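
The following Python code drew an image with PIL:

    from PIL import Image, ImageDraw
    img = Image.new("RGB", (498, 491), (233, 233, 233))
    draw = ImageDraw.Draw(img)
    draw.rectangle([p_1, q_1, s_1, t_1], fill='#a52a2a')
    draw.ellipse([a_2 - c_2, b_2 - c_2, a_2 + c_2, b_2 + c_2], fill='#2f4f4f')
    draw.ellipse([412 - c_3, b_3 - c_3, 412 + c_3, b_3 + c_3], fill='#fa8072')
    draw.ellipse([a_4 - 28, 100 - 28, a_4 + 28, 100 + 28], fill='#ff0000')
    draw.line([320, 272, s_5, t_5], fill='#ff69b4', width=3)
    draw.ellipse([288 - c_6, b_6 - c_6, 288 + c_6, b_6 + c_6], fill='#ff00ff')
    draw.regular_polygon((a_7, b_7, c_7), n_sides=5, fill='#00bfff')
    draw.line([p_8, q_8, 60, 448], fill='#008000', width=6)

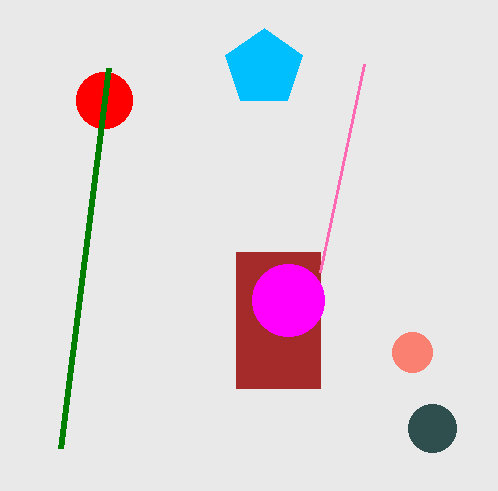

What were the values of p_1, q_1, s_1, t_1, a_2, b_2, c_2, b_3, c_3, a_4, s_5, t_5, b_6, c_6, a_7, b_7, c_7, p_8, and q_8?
p_1 = 236; q_1 = 252; s_1 = 320; t_1 = 388; a_2 = 432; b_2 = 428; c_2 = 24; b_3 = 352; c_3 = 20; a_4 = 104; s_5 = 364; t_5 = 64; b_6 = 300; c_6 = 36; a_7 = 264; b_7 = 68; c_7 = 40; p_8 = 108; q_8 = 68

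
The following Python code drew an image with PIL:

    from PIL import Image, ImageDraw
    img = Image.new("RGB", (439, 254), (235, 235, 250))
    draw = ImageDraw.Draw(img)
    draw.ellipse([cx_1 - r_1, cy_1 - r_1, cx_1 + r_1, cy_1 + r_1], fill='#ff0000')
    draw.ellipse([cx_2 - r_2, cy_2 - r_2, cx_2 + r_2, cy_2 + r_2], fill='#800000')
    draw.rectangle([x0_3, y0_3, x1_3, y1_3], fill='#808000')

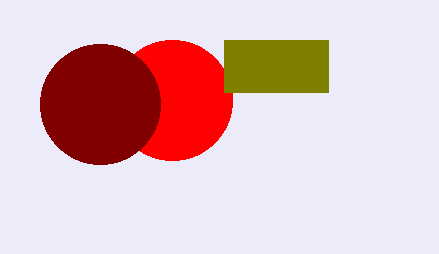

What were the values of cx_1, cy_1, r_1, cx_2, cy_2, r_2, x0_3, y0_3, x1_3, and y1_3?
cx_1 = 172
cy_1 = 100
r_1 = 60
cx_2 = 100
cy_2 = 104
r_2 = 60
x0_3 = 224
y0_3 = 40
x1_3 = 328
y1_3 = 92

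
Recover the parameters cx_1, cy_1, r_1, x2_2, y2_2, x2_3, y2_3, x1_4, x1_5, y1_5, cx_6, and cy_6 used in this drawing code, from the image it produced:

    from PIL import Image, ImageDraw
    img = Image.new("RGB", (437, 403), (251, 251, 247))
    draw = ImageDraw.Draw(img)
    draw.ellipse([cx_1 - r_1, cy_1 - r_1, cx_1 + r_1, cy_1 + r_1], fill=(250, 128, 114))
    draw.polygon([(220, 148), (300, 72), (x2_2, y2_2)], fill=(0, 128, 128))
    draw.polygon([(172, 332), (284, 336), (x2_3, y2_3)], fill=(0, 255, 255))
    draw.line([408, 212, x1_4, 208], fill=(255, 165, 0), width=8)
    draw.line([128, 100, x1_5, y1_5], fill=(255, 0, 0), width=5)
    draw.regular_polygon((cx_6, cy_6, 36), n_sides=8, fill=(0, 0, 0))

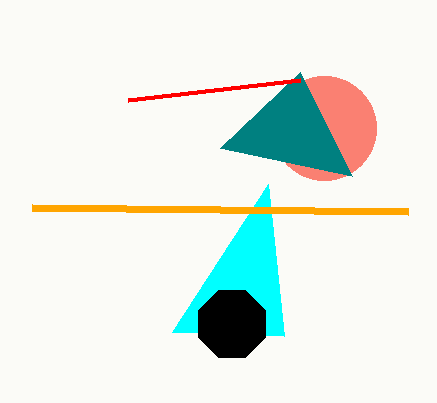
cx_1 = 324, cy_1 = 128, r_1 = 52, x2_2 = 352, y2_2 = 176, x2_3 = 268, y2_3 = 184, x1_4 = 32, x1_5 = 300, y1_5 = 80, cx_6 = 232, cy_6 = 324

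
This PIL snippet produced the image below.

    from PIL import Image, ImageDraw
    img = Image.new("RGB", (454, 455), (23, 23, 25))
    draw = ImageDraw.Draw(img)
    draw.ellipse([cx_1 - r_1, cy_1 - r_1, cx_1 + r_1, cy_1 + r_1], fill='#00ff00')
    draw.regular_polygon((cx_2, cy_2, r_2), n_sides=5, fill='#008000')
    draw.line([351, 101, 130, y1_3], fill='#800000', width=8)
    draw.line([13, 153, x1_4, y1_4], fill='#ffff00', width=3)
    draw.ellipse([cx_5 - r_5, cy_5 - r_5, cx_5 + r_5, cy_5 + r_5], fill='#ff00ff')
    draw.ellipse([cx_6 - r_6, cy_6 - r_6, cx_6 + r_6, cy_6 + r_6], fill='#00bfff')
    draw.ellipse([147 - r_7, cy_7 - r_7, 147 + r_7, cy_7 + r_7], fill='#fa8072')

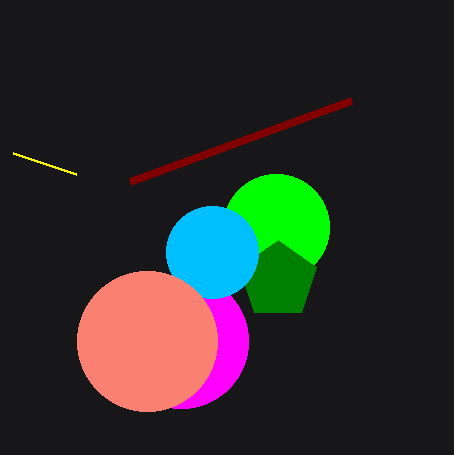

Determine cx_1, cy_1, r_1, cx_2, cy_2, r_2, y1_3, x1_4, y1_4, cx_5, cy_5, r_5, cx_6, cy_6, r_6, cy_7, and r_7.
cx_1 = 276, cy_1 = 227, r_1 = 53, cx_2 = 278, cy_2 = 280, r_2 = 40, y1_3 = 182, x1_4 = 76, y1_4 = 174, cx_5 = 181, cy_5 = 341, r_5 = 67, cx_6 = 212, cy_6 = 252, r_6 = 46, cy_7 = 341, r_7 = 70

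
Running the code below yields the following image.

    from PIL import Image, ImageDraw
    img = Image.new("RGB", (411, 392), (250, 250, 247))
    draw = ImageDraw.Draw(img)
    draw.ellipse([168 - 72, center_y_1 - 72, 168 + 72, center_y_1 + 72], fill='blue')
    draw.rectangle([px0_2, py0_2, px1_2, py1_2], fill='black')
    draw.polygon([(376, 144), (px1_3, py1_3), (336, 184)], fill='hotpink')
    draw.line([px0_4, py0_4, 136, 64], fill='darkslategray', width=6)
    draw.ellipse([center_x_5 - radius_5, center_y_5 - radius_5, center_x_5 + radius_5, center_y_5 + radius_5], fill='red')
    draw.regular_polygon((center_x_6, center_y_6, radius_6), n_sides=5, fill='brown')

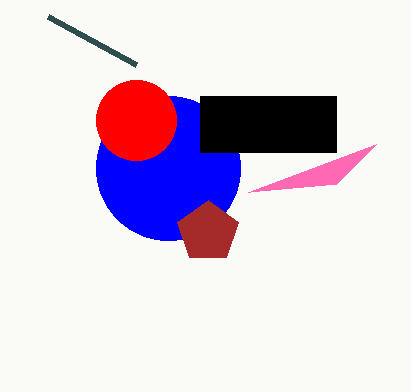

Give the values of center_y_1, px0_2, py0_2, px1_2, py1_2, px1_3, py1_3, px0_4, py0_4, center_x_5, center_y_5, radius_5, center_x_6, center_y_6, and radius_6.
center_y_1 = 168
px0_2 = 200
py0_2 = 96
px1_2 = 336
py1_2 = 152
px1_3 = 248
py1_3 = 192
px0_4 = 48
py0_4 = 16
center_x_5 = 136
center_y_5 = 120
radius_5 = 40
center_x_6 = 208
center_y_6 = 232
radius_6 = 32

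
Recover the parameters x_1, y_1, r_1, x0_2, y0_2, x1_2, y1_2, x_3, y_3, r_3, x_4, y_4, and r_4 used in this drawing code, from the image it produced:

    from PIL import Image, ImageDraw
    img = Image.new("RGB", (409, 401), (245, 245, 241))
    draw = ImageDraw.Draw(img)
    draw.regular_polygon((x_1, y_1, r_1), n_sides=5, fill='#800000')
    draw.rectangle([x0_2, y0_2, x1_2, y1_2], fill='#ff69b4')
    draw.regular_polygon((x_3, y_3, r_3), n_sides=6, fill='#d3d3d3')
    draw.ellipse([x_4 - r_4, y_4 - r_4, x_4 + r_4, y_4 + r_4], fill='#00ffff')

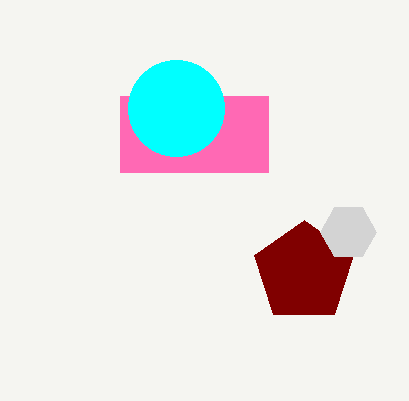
x_1 = 304; y_1 = 272; r_1 = 52; x0_2 = 120; y0_2 = 96; x1_2 = 268; y1_2 = 172; x_3 = 348; y_3 = 232; r_3 = 28; x_4 = 176; y_4 = 108; r_4 = 48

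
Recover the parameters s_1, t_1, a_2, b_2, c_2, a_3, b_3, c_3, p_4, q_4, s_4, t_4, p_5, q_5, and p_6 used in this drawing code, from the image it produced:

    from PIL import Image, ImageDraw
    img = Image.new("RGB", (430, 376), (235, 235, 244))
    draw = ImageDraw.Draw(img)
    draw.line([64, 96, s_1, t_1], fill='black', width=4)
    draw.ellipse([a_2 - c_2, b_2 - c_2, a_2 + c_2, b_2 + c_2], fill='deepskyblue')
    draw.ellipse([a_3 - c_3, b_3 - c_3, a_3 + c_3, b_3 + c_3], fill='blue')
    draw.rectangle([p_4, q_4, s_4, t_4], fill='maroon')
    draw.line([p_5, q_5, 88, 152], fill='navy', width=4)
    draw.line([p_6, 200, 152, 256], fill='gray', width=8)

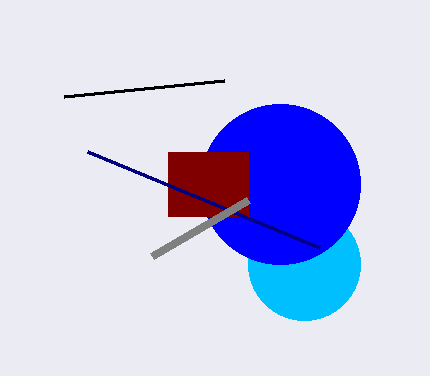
s_1 = 224; t_1 = 80; a_2 = 304; b_2 = 264; c_2 = 56; a_3 = 280; b_3 = 184; c_3 = 80; p_4 = 168; q_4 = 152; s_4 = 248; t_4 = 216; p_5 = 320; q_5 = 248; p_6 = 248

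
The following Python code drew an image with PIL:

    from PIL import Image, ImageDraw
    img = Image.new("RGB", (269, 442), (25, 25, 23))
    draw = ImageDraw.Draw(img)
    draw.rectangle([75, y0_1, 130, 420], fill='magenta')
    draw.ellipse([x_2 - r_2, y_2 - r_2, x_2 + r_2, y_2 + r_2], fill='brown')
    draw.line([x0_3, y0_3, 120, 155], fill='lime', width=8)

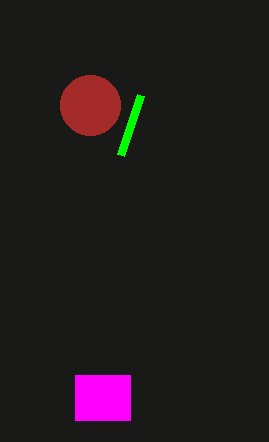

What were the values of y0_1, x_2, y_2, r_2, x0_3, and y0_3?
y0_1 = 375, x_2 = 90, y_2 = 105, r_2 = 30, x0_3 = 140, y0_3 = 95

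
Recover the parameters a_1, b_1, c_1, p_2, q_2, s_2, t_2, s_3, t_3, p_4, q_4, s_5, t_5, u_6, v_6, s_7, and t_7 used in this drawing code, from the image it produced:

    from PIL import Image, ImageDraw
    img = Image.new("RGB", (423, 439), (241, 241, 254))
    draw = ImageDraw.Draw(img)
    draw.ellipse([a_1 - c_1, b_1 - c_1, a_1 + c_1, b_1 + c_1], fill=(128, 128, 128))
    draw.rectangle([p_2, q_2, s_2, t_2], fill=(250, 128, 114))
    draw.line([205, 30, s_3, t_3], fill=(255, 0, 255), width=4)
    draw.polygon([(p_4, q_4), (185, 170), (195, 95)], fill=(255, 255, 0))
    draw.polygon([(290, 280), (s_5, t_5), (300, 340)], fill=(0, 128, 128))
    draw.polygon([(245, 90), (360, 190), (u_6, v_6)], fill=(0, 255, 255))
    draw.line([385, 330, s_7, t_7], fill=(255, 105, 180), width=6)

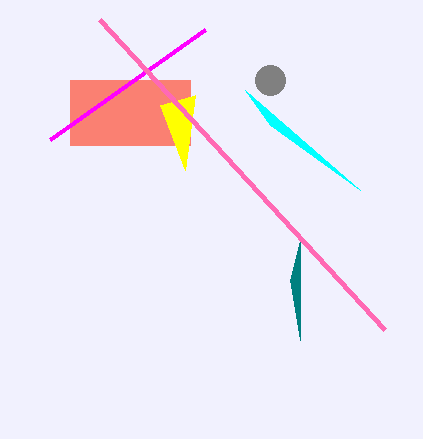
a_1 = 270
b_1 = 80
c_1 = 15
p_2 = 70
q_2 = 80
s_2 = 190
t_2 = 145
s_3 = 50
t_3 = 140
p_4 = 160
q_4 = 105
s_5 = 300
t_5 = 240
u_6 = 270
v_6 = 125
s_7 = 100
t_7 = 20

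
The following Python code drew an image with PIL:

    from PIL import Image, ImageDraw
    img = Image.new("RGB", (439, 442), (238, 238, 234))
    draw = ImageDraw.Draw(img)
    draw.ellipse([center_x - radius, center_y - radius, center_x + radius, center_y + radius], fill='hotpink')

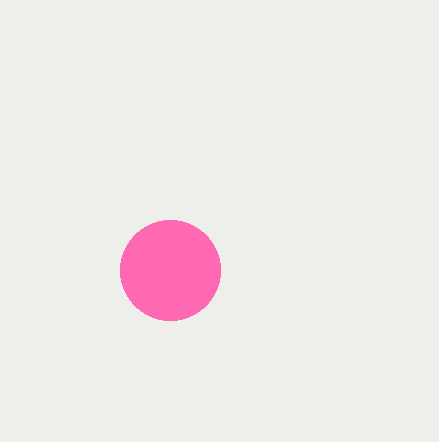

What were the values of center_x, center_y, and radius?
center_x = 170; center_y = 270; radius = 50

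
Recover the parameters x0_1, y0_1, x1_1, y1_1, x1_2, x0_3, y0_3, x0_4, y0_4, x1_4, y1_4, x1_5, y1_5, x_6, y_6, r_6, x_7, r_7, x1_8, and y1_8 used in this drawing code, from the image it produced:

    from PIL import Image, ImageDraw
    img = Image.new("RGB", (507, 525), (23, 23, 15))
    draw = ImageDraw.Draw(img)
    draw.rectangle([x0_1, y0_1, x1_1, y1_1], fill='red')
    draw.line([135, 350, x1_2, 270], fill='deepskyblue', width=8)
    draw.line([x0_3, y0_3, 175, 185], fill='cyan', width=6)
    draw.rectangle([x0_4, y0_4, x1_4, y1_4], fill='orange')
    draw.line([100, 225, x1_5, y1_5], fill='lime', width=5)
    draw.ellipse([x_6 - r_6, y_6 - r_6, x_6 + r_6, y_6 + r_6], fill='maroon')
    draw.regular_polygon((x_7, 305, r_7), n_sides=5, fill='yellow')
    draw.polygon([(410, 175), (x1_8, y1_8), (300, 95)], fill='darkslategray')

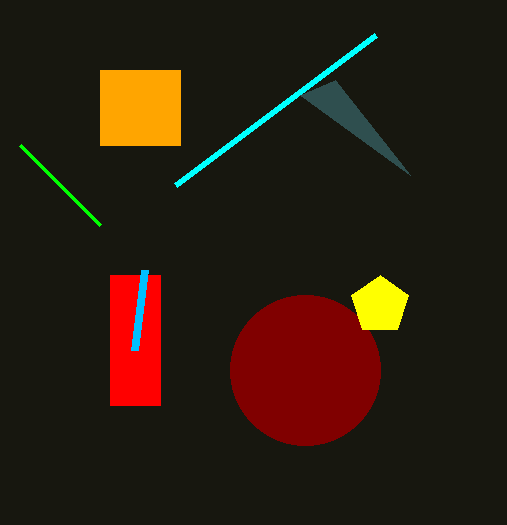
x0_1 = 110; y0_1 = 275; x1_1 = 160; y1_1 = 405; x1_2 = 145; x0_3 = 375; y0_3 = 35; x0_4 = 100; y0_4 = 70; x1_4 = 180; y1_4 = 145; x1_5 = 20; y1_5 = 145; x_6 = 305; y_6 = 370; r_6 = 75; x_7 = 380; r_7 = 30; x1_8 = 335; y1_8 = 80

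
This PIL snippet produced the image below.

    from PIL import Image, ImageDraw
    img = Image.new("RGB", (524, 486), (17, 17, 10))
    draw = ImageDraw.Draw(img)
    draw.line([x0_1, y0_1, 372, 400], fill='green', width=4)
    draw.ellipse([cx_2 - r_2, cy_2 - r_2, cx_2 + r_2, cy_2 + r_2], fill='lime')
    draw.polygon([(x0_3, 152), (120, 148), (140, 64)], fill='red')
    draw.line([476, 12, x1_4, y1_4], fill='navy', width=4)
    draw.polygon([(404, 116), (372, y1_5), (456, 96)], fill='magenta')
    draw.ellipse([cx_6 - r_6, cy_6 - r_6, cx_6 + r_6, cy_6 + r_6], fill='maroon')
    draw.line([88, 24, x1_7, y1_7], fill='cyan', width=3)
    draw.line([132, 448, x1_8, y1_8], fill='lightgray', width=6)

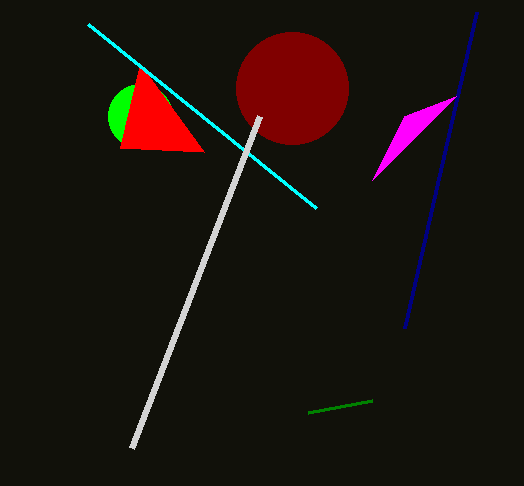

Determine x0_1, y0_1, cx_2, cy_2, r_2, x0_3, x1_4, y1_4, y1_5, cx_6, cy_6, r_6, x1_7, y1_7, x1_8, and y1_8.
x0_1 = 308; y0_1 = 412; cx_2 = 140; cy_2 = 116; r_2 = 32; x0_3 = 204; x1_4 = 404; y1_4 = 328; y1_5 = 180; cx_6 = 292; cy_6 = 88; r_6 = 56; x1_7 = 316; y1_7 = 208; x1_8 = 260; y1_8 = 116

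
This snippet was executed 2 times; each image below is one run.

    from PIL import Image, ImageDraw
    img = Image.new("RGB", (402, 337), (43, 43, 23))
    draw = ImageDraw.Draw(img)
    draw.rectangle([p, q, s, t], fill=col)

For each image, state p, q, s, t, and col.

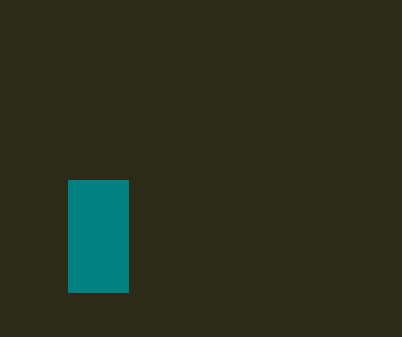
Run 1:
p = 68
q = 180
s = 128
t = 292
col = 'teal'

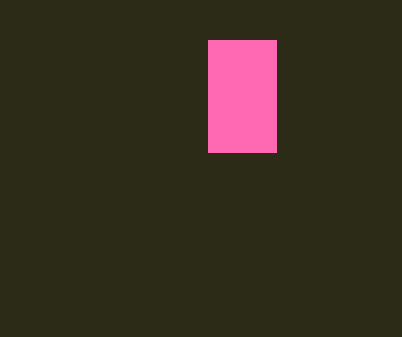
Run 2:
p = 208, q = 40, s = 276, t = 152, col = 'hotpink'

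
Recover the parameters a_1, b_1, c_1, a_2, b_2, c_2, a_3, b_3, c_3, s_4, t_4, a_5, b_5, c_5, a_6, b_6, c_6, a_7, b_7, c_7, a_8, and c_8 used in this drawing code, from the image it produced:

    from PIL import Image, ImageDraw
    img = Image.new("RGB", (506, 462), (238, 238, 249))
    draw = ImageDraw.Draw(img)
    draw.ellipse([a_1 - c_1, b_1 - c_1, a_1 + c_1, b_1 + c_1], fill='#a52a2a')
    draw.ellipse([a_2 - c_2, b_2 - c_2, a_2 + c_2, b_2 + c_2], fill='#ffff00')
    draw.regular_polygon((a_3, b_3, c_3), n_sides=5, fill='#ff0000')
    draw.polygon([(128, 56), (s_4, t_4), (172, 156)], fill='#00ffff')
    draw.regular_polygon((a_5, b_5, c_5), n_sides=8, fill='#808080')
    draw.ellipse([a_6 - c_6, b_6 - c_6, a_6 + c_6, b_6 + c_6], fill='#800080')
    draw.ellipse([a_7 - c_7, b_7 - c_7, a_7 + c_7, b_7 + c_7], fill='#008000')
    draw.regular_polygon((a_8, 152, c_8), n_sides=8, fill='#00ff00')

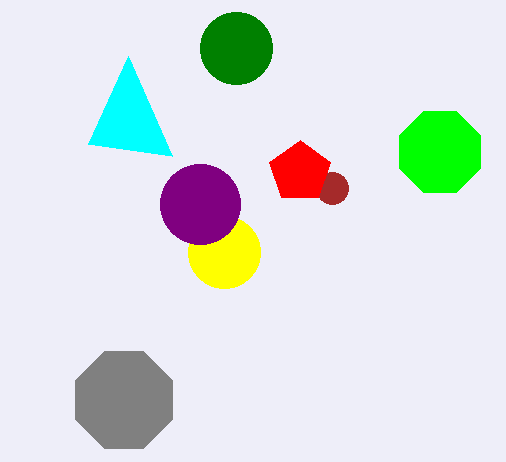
a_1 = 332, b_1 = 188, c_1 = 16, a_2 = 224, b_2 = 252, c_2 = 36, a_3 = 300, b_3 = 172, c_3 = 32, s_4 = 88, t_4 = 144, a_5 = 124, b_5 = 400, c_5 = 52, a_6 = 200, b_6 = 204, c_6 = 40, a_7 = 236, b_7 = 48, c_7 = 36, a_8 = 440, c_8 = 44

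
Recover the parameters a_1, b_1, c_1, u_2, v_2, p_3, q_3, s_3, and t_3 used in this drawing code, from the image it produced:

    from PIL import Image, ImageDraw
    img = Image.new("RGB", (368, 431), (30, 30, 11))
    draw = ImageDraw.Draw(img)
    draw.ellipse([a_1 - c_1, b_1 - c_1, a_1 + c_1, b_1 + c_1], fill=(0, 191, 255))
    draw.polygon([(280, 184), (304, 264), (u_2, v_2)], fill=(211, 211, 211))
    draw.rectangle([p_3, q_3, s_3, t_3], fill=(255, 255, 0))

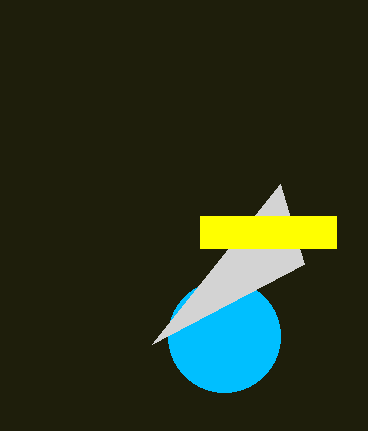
a_1 = 224; b_1 = 336; c_1 = 56; u_2 = 152; v_2 = 344; p_3 = 200; q_3 = 216; s_3 = 336; t_3 = 248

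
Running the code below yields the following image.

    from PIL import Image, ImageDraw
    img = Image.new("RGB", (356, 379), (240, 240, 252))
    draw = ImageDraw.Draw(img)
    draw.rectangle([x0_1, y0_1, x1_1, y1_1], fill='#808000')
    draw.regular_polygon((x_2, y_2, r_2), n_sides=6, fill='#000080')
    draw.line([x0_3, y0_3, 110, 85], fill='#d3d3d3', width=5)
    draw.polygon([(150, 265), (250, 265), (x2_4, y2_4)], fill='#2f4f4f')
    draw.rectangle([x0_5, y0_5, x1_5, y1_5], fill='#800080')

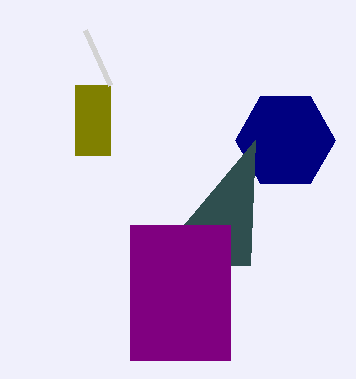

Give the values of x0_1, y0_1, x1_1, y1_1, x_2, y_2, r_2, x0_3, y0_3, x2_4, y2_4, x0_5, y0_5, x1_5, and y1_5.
x0_1 = 75
y0_1 = 85
x1_1 = 110
y1_1 = 155
x_2 = 285
y_2 = 140
r_2 = 50
x0_3 = 85
y0_3 = 30
x2_4 = 255
y2_4 = 140
x0_5 = 130
y0_5 = 225
x1_5 = 230
y1_5 = 360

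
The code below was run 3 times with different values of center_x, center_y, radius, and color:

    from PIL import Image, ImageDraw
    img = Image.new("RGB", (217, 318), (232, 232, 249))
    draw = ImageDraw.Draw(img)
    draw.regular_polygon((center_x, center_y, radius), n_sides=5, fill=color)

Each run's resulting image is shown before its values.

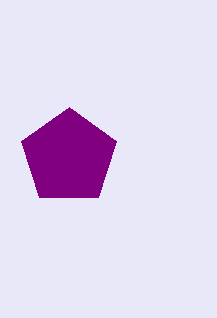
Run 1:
center_x = 69, center_y = 157, radius = 50, color = 'purple'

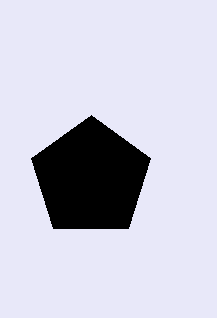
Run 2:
center_x = 91
center_y = 178
radius = 63
color = 'black'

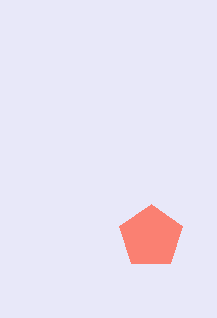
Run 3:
center_x = 151, center_y = 237, radius = 33, color = 'salmon'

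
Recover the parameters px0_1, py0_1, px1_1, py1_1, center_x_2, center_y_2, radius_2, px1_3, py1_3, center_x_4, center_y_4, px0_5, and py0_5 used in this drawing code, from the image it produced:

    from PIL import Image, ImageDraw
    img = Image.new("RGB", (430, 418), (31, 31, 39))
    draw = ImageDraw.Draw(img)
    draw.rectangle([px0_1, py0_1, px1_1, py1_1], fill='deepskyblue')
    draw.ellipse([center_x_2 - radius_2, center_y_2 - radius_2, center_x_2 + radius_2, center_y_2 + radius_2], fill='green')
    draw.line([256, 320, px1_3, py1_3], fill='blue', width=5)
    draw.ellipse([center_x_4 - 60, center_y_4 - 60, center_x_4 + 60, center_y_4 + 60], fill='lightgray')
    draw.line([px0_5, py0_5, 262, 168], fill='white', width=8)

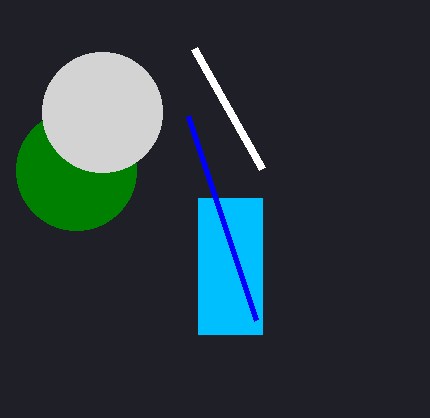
px0_1 = 198, py0_1 = 198, px1_1 = 262, py1_1 = 334, center_x_2 = 76, center_y_2 = 170, radius_2 = 60, px1_3 = 188, py1_3 = 116, center_x_4 = 102, center_y_4 = 112, px0_5 = 194, py0_5 = 48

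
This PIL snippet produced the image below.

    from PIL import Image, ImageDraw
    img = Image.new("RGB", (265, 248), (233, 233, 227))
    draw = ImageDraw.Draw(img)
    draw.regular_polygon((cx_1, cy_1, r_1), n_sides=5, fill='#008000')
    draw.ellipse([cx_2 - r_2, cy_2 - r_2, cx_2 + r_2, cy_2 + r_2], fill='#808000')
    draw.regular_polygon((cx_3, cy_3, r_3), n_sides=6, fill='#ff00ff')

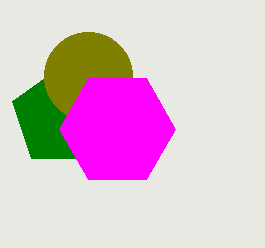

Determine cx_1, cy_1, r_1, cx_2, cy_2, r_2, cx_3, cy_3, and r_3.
cx_1 = 61; cy_1 = 117; r_1 = 51; cx_2 = 88; cy_2 = 76; r_2 = 44; cx_3 = 117; cy_3 = 129; r_3 = 58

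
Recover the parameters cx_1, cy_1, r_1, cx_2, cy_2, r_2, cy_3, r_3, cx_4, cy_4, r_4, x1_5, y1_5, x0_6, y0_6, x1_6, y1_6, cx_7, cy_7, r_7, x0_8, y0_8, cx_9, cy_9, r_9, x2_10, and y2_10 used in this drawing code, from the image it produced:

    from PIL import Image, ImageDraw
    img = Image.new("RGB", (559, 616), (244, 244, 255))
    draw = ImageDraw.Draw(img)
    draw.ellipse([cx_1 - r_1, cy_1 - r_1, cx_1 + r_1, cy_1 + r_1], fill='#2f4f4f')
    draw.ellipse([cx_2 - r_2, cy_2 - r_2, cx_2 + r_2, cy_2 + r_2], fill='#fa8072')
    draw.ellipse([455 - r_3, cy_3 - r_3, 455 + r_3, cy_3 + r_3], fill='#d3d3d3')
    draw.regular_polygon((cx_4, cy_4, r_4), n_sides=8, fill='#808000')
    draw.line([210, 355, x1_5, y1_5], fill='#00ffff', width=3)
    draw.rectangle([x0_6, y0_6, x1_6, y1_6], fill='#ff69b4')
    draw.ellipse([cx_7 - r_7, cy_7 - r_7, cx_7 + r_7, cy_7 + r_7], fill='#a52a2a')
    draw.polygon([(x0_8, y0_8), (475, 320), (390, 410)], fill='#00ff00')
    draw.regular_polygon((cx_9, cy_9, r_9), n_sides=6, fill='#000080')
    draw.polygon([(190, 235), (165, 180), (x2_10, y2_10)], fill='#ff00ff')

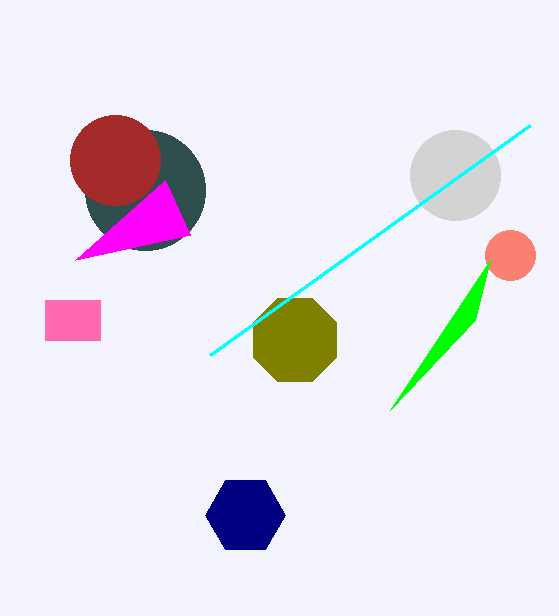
cx_1 = 145, cy_1 = 190, r_1 = 60, cx_2 = 510, cy_2 = 255, r_2 = 25, cy_3 = 175, r_3 = 45, cx_4 = 295, cy_4 = 340, r_4 = 45, x1_5 = 530, y1_5 = 125, x0_6 = 45, y0_6 = 300, x1_6 = 100, y1_6 = 340, cx_7 = 115, cy_7 = 160, r_7 = 45, x0_8 = 490, y0_8 = 260, cx_9 = 245, cy_9 = 515, r_9 = 40, x2_10 = 75, y2_10 = 260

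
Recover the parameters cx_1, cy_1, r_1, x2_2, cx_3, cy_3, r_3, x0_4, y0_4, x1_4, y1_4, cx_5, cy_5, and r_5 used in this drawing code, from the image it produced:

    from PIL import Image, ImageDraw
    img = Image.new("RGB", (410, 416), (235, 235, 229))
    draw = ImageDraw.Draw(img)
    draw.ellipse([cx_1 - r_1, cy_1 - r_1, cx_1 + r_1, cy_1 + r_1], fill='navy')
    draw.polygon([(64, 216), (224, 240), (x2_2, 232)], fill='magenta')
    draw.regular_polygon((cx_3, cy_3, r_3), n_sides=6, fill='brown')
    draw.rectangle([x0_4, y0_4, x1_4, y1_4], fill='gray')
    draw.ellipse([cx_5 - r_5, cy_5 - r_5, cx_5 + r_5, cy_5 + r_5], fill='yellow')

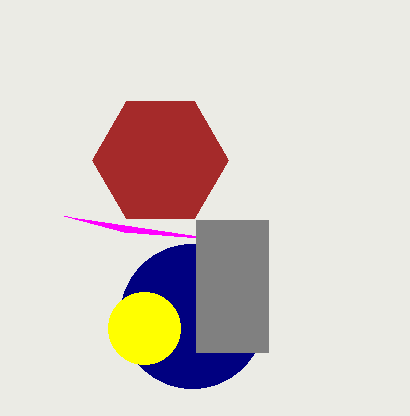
cx_1 = 192, cy_1 = 316, r_1 = 72, x2_2 = 124, cx_3 = 160, cy_3 = 160, r_3 = 68, x0_4 = 196, y0_4 = 220, x1_4 = 268, y1_4 = 352, cx_5 = 144, cy_5 = 328, r_5 = 36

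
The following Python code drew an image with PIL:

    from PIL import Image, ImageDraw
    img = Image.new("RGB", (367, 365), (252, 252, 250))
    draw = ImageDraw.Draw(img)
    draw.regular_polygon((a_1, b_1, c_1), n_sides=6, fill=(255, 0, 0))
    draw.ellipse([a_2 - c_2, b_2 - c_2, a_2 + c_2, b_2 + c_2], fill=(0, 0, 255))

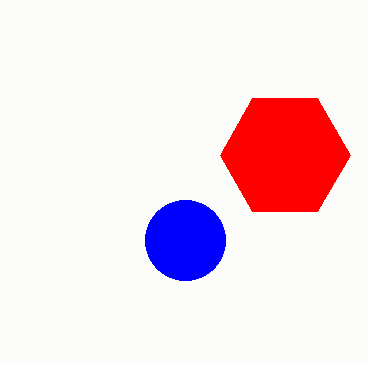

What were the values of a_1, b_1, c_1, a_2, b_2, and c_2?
a_1 = 285; b_1 = 155; c_1 = 65; a_2 = 185; b_2 = 240; c_2 = 40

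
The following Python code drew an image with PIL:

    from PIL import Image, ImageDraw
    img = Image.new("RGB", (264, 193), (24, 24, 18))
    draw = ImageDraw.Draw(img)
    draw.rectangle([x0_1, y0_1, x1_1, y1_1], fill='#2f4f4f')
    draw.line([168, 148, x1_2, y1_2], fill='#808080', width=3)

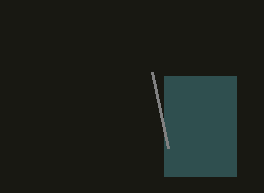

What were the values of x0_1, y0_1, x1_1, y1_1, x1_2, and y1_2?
x0_1 = 164
y0_1 = 76
x1_1 = 236
y1_1 = 176
x1_2 = 152
y1_2 = 72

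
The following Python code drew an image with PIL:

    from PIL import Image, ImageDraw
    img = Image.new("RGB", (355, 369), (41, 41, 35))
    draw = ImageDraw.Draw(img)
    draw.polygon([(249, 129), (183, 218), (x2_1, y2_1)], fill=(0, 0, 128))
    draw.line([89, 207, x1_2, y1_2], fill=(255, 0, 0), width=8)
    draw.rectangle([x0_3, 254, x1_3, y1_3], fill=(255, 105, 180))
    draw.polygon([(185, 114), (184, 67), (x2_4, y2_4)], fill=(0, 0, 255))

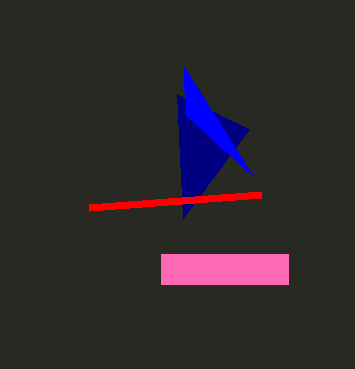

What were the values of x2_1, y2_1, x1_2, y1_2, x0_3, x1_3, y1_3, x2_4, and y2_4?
x2_1 = 177
y2_1 = 94
x1_2 = 261
y1_2 = 194
x0_3 = 161
x1_3 = 288
y1_3 = 284
x2_4 = 253
y2_4 = 176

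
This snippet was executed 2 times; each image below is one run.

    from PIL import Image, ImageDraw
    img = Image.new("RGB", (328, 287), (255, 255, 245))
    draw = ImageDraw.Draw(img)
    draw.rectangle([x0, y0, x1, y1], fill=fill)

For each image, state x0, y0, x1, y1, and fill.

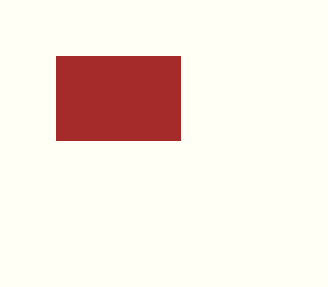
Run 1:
x0 = 56; y0 = 56; x1 = 180; y1 = 140; fill = 'brown'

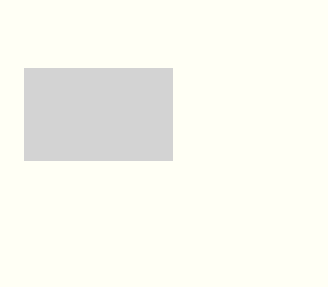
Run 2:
x0 = 24; y0 = 68; x1 = 172; y1 = 160; fill = 'lightgray'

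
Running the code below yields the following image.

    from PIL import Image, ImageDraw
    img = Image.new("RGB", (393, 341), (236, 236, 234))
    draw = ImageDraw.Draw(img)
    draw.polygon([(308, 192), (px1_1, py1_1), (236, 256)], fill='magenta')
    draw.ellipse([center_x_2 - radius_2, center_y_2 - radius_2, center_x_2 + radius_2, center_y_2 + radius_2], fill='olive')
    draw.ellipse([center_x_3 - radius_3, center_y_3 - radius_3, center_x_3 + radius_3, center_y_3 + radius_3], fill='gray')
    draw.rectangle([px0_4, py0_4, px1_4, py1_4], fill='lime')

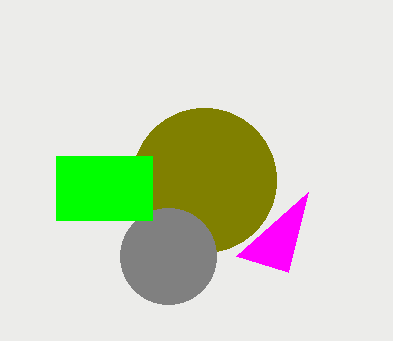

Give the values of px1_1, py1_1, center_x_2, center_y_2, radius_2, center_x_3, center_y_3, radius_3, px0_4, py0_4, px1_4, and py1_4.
px1_1 = 288; py1_1 = 272; center_x_2 = 204; center_y_2 = 180; radius_2 = 72; center_x_3 = 168; center_y_3 = 256; radius_3 = 48; px0_4 = 56; py0_4 = 156; px1_4 = 152; py1_4 = 220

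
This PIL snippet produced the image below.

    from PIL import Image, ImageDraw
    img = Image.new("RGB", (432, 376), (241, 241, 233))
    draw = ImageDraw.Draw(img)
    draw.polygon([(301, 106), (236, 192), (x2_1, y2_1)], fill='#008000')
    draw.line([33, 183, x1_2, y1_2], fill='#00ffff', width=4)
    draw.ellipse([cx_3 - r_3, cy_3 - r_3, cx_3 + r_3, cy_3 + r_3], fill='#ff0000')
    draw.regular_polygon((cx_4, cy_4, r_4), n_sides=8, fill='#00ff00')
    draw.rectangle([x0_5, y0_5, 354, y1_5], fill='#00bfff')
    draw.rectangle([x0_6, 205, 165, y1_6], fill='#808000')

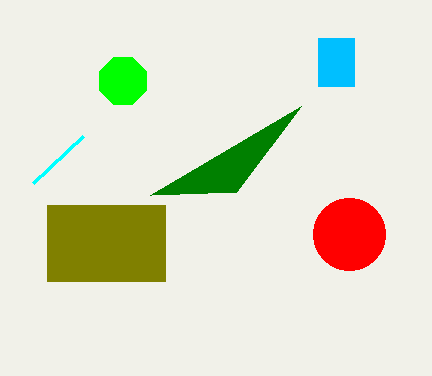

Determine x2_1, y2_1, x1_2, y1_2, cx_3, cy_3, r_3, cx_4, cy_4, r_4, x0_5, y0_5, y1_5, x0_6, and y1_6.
x2_1 = 150
y2_1 = 195
x1_2 = 83
y1_2 = 136
cx_3 = 349
cy_3 = 234
r_3 = 36
cx_4 = 123
cy_4 = 81
r_4 = 25
x0_5 = 318
y0_5 = 38
y1_5 = 86
x0_6 = 47
y1_6 = 281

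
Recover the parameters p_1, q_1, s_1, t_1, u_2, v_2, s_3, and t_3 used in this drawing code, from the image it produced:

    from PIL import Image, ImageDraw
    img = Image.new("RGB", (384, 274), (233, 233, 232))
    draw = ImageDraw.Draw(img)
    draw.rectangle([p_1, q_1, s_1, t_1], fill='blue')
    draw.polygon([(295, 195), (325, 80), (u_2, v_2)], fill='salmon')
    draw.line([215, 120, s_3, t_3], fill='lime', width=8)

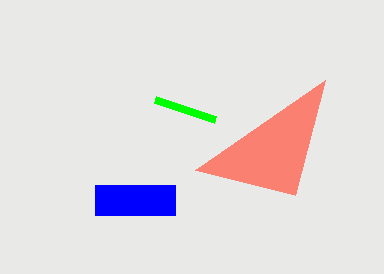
p_1 = 95, q_1 = 185, s_1 = 175, t_1 = 215, u_2 = 195, v_2 = 170, s_3 = 155, t_3 = 100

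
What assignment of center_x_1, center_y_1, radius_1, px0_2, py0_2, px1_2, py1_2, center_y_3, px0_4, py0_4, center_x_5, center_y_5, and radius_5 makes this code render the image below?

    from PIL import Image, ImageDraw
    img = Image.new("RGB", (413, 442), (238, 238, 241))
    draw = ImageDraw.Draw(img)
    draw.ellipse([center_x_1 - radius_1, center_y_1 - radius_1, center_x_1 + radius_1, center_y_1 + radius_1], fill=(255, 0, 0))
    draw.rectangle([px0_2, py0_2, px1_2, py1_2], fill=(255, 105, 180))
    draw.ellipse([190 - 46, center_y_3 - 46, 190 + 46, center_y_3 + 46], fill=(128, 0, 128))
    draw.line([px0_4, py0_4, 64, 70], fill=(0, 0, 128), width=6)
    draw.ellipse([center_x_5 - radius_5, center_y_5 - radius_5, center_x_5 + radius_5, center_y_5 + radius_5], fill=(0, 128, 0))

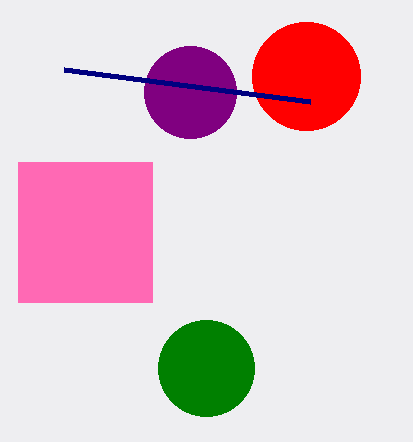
center_x_1 = 306
center_y_1 = 76
radius_1 = 54
px0_2 = 18
py0_2 = 162
px1_2 = 152
py1_2 = 302
center_y_3 = 92
px0_4 = 310
py0_4 = 102
center_x_5 = 206
center_y_5 = 368
radius_5 = 48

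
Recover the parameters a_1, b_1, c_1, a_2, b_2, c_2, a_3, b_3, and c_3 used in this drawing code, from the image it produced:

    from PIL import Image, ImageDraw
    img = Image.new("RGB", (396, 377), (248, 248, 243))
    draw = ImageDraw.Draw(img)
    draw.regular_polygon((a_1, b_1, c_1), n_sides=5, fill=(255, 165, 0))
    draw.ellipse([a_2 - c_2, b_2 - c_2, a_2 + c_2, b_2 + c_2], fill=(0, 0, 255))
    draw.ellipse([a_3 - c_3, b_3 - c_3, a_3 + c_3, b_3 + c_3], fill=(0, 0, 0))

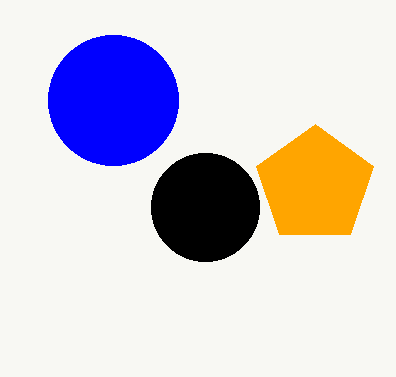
a_1 = 315; b_1 = 185; c_1 = 61; a_2 = 113; b_2 = 100; c_2 = 65; a_3 = 205; b_3 = 207; c_3 = 54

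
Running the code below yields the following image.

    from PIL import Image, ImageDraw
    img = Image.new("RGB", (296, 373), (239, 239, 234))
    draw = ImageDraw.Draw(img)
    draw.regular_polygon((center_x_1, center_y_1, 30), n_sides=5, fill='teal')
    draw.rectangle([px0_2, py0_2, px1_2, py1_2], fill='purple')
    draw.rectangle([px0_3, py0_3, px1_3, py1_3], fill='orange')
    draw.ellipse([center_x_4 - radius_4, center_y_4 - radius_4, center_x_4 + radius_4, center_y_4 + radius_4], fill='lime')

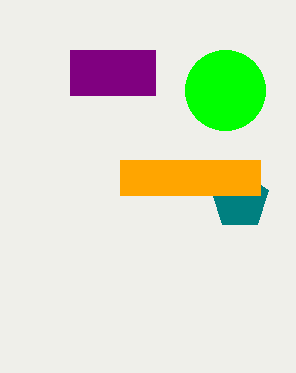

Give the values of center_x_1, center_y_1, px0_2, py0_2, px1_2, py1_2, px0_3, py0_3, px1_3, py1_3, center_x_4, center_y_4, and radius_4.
center_x_1 = 240, center_y_1 = 200, px0_2 = 70, py0_2 = 50, px1_2 = 155, py1_2 = 95, px0_3 = 120, py0_3 = 160, px1_3 = 260, py1_3 = 195, center_x_4 = 225, center_y_4 = 90, radius_4 = 40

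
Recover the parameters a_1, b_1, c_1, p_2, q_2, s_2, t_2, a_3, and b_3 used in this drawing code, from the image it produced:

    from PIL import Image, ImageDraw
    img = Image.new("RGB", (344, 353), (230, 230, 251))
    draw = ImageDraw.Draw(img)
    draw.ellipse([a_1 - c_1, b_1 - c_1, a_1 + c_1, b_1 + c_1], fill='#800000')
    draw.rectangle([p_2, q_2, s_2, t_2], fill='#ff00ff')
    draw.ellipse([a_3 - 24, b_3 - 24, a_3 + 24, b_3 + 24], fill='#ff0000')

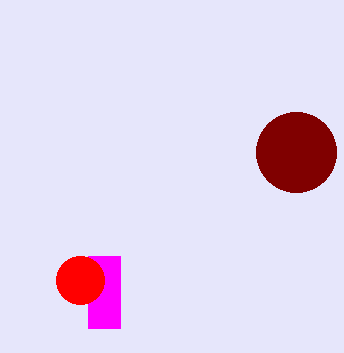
a_1 = 296, b_1 = 152, c_1 = 40, p_2 = 88, q_2 = 256, s_2 = 120, t_2 = 328, a_3 = 80, b_3 = 280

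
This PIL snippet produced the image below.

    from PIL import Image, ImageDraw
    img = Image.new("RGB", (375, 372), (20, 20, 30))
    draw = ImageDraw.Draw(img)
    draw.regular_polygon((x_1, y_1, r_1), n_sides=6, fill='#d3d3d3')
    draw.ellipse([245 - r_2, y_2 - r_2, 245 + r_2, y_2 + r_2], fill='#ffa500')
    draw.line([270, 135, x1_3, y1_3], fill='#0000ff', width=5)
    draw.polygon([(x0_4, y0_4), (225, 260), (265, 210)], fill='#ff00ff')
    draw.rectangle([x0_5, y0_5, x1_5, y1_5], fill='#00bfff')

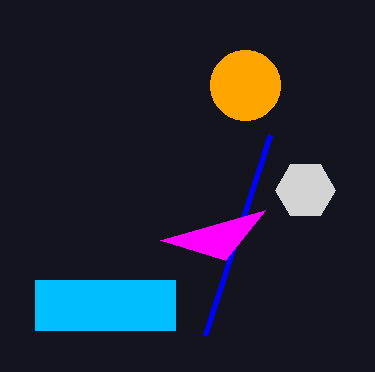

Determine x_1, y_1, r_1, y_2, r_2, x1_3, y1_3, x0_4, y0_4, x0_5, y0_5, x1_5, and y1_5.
x_1 = 305; y_1 = 190; r_1 = 30; y_2 = 85; r_2 = 35; x1_3 = 205; y1_3 = 335; x0_4 = 160; y0_4 = 240; x0_5 = 35; y0_5 = 280; x1_5 = 175; y1_5 = 330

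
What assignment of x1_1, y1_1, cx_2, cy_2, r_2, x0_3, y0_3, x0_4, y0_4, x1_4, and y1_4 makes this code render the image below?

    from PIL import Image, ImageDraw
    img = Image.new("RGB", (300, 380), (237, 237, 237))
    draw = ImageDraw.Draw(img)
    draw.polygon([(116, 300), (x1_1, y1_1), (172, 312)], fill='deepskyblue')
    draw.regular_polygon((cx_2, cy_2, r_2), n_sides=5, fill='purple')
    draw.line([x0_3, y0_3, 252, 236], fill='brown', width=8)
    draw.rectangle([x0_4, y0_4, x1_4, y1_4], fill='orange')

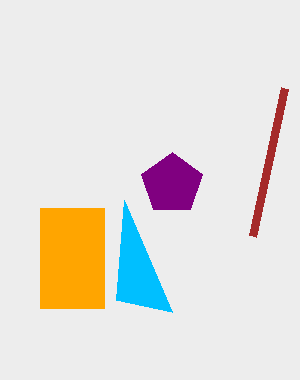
x1_1 = 124
y1_1 = 200
cx_2 = 172
cy_2 = 184
r_2 = 32
x0_3 = 284
y0_3 = 88
x0_4 = 40
y0_4 = 208
x1_4 = 104
y1_4 = 308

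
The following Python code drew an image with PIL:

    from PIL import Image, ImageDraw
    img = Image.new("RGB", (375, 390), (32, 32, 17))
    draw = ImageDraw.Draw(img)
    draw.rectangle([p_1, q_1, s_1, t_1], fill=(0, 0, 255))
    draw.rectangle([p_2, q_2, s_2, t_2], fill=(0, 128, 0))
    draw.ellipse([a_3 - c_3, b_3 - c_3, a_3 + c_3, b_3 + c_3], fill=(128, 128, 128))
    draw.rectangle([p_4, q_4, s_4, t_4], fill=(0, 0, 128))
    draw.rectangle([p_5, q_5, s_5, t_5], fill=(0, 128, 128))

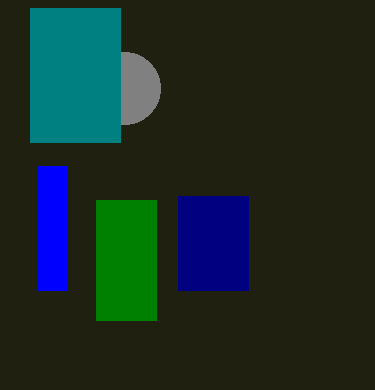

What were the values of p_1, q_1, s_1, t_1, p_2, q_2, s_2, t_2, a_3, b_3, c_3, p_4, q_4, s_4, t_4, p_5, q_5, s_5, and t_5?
p_1 = 38; q_1 = 166; s_1 = 66; t_1 = 290; p_2 = 96; q_2 = 200; s_2 = 156; t_2 = 320; a_3 = 124; b_3 = 88; c_3 = 36; p_4 = 178; q_4 = 196; s_4 = 248; t_4 = 290; p_5 = 30; q_5 = 8; s_5 = 120; t_5 = 142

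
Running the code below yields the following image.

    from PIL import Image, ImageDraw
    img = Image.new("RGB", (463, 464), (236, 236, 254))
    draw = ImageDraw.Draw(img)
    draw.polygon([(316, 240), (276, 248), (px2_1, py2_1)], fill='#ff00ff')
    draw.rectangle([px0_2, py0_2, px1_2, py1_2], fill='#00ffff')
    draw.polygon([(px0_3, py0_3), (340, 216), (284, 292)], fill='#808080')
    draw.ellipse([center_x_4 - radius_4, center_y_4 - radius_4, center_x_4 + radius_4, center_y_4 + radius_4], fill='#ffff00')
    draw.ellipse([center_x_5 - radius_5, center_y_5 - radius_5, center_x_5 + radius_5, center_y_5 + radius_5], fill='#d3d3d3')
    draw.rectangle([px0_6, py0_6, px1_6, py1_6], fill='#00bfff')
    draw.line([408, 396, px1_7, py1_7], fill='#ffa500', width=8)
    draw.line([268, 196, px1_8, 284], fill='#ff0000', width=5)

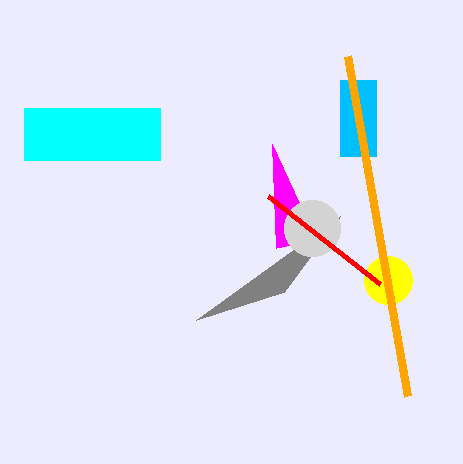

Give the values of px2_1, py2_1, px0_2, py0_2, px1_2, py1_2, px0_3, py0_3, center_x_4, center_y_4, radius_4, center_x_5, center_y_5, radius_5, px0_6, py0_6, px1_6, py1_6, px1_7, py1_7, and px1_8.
px2_1 = 272
py2_1 = 144
px0_2 = 24
py0_2 = 108
px1_2 = 160
py1_2 = 160
px0_3 = 196
py0_3 = 320
center_x_4 = 388
center_y_4 = 280
radius_4 = 24
center_x_5 = 312
center_y_5 = 228
radius_5 = 28
px0_6 = 340
py0_6 = 80
px1_6 = 376
py1_6 = 156
px1_7 = 348
py1_7 = 56
px1_8 = 380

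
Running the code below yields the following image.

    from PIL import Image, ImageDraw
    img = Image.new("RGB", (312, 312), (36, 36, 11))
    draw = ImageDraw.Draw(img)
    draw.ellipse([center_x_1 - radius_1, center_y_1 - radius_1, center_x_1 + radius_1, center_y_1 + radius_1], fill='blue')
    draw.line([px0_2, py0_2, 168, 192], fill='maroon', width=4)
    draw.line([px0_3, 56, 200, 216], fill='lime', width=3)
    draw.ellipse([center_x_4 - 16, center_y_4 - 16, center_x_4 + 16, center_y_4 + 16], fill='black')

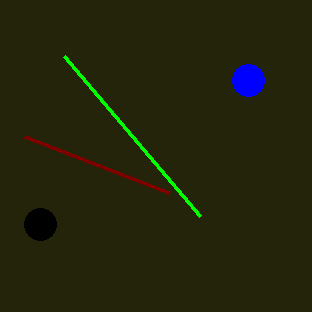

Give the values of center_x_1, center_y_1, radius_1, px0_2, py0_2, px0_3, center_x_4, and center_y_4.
center_x_1 = 248, center_y_1 = 80, radius_1 = 16, px0_2 = 24, py0_2 = 136, px0_3 = 64, center_x_4 = 40, center_y_4 = 224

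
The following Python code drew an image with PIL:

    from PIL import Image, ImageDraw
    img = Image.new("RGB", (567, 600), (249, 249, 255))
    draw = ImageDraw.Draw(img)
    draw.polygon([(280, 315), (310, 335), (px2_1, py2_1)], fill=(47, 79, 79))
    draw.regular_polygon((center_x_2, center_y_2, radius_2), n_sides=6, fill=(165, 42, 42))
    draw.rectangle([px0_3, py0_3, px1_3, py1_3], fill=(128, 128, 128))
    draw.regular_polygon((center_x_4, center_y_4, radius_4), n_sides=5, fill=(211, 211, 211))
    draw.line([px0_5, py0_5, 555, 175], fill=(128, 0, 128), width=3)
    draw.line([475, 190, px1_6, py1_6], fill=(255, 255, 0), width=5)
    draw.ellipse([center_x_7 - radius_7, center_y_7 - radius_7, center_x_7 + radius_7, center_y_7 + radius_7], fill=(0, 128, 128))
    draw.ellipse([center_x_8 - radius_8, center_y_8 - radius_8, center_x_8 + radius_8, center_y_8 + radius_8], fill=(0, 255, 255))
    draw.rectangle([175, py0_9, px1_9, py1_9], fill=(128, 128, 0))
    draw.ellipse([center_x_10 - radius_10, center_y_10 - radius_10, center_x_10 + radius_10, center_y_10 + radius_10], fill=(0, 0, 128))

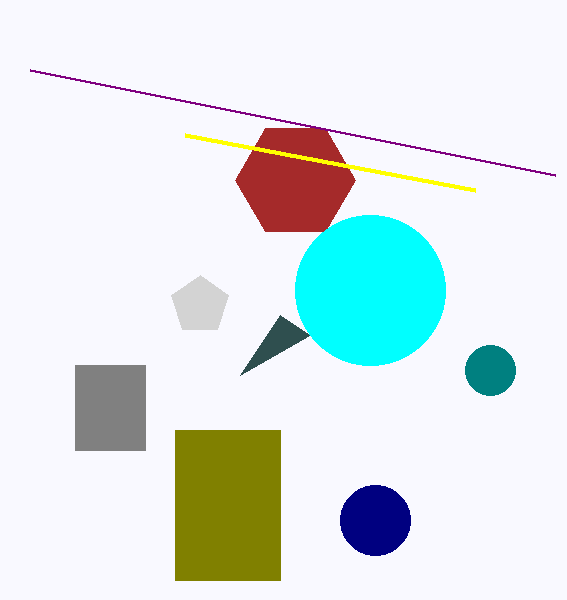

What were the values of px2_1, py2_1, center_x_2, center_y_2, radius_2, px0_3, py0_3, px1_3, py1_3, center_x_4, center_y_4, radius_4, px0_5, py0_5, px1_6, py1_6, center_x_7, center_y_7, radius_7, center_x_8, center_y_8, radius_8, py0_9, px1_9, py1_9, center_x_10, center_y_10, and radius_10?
px2_1 = 240, py2_1 = 375, center_x_2 = 295, center_y_2 = 180, radius_2 = 60, px0_3 = 75, py0_3 = 365, px1_3 = 145, py1_3 = 450, center_x_4 = 200, center_y_4 = 305, radius_4 = 30, px0_5 = 30, py0_5 = 70, px1_6 = 185, py1_6 = 135, center_x_7 = 490, center_y_7 = 370, radius_7 = 25, center_x_8 = 370, center_y_8 = 290, radius_8 = 75, py0_9 = 430, px1_9 = 280, py1_9 = 580, center_x_10 = 375, center_y_10 = 520, radius_10 = 35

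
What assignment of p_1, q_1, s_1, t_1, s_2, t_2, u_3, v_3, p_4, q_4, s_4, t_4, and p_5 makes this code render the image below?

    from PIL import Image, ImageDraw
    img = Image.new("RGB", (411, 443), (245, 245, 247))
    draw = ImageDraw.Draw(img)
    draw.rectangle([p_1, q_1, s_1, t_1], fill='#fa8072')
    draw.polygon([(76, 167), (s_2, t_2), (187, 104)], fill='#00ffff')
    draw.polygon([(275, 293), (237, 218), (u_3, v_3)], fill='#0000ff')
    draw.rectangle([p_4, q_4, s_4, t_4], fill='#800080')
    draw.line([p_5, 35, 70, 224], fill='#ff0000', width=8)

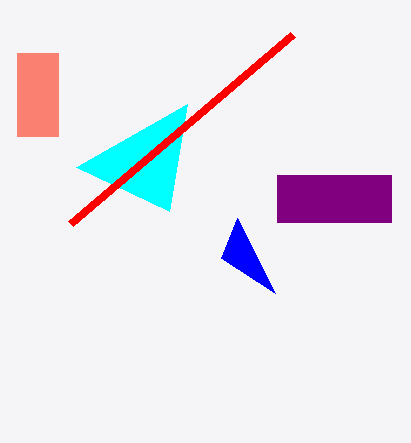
p_1 = 17, q_1 = 53, s_1 = 58, t_1 = 136, s_2 = 169, t_2 = 211, u_3 = 221, v_3 = 258, p_4 = 277, q_4 = 175, s_4 = 391, t_4 = 222, p_5 = 292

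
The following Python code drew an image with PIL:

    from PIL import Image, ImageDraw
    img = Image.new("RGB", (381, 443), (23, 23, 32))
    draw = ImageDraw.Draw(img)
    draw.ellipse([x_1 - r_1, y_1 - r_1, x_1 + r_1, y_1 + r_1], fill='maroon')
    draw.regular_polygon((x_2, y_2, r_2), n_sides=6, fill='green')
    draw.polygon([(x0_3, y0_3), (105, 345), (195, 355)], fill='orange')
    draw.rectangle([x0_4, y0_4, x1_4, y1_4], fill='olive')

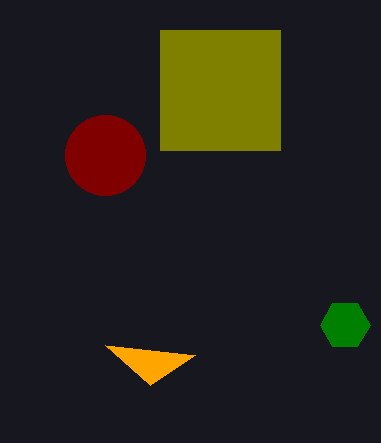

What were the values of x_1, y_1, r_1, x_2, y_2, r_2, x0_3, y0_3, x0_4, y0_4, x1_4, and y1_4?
x_1 = 105; y_1 = 155; r_1 = 40; x_2 = 345; y_2 = 325; r_2 = 25; x0_3 = 150; y0_3 = 385; x0_4 = 160; y0_4 = 30; x1_4 = 280; y1_4 = 150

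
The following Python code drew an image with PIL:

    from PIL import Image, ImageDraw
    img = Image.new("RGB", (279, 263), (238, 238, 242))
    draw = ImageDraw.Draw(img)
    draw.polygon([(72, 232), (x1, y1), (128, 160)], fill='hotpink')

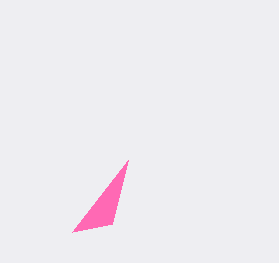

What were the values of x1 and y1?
x1 = 112
y1 = 224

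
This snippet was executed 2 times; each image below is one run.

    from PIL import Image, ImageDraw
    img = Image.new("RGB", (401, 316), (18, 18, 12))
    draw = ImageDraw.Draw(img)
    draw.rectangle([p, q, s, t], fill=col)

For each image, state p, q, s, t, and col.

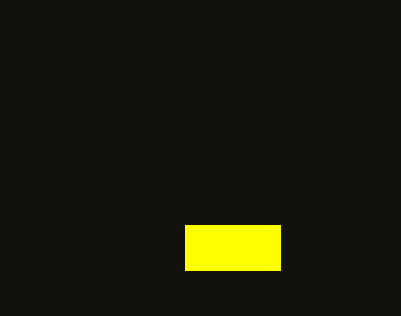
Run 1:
p = 185; q = 225; s = 280; t = 270; col = 'yellow'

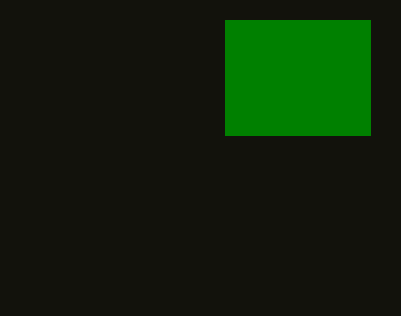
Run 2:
p = 225, q = 20, s = 370, t = 135, col = 'green'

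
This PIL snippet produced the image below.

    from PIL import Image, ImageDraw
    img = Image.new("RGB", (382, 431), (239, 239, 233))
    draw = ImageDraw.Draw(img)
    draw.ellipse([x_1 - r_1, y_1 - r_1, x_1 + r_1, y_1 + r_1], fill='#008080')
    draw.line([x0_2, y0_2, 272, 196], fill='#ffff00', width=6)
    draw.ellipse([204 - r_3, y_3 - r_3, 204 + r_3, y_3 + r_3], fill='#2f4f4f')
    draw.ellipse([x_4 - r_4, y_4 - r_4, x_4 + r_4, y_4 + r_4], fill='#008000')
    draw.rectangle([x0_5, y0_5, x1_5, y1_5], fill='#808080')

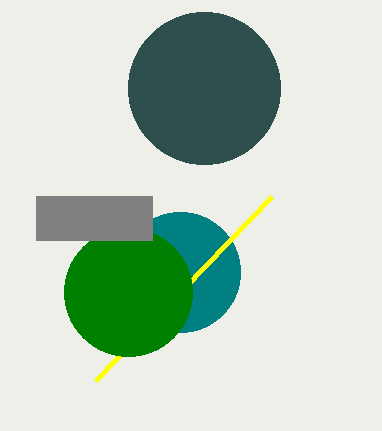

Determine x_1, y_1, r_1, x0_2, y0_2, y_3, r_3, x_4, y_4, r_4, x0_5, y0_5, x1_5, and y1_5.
x_1 = 180; y_1 = 272; r_1 = 60; x0_2 = 96; y0_2 = 380; y_3 = 88; r_3 = 76; x_4 = 128; y_4 = 292; r_4 = 64; x0_5 = 36; y0_5 = 196; x1_5 = 152; y1_5 = 240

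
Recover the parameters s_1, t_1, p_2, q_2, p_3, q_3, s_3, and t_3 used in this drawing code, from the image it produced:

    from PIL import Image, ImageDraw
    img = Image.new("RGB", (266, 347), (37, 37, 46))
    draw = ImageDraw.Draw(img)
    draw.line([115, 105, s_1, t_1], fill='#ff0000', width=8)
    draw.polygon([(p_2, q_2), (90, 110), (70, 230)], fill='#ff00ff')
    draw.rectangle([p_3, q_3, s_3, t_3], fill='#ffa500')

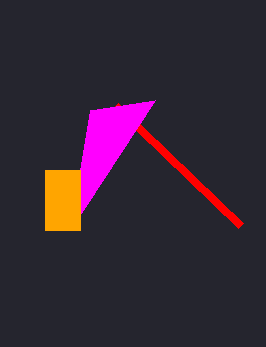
s_1 = 240; t_1 = 225; p_2 = 155; q_2 = 100; p_3 = 45; q_3 = 170; s_3 = 80; t_3 = 230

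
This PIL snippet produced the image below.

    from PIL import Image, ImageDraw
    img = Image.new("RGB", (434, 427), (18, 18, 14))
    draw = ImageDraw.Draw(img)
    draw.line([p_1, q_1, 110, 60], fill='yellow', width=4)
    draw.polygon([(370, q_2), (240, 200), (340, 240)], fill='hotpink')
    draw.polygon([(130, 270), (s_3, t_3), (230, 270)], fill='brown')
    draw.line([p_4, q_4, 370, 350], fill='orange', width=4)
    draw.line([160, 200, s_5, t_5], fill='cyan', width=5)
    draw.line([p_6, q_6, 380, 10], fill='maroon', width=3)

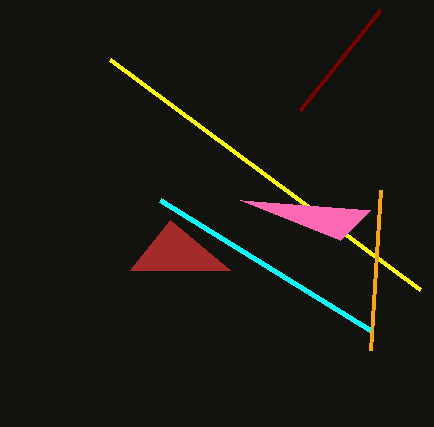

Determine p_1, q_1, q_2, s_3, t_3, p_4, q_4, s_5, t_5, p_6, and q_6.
p_1 = 420; q_1 = 290; q_2 = 210; s_3 = 170; t_3 = 220; p_4 = 380; q_4 = 190; s_5 = 370; t_5 = 330; p_6 = 300; q_6 = 110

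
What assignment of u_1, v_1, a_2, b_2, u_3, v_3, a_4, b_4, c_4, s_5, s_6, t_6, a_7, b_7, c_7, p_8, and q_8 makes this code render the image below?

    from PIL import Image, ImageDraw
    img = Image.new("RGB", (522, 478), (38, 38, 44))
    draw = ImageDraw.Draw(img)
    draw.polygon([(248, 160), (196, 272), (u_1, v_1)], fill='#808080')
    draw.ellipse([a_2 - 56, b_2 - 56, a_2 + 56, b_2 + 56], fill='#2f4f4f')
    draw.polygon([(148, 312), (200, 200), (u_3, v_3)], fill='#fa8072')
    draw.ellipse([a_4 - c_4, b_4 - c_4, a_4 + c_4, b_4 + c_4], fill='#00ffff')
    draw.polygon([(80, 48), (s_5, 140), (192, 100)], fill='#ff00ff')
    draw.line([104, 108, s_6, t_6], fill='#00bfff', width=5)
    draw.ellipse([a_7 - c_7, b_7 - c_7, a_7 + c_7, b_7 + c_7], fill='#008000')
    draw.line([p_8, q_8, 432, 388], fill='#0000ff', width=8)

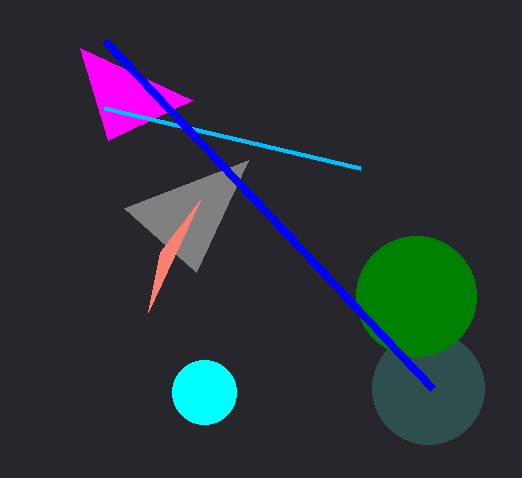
u_1 = 124; v_1 = 208; a_2 = 428; b_2 = 388; u_3 = 160; v_3 = 252; a_4 = 204; b_4 = 392; c_4 = 32; s_5 = 108; s_6 = 360; t_6 = 168; a_7 = 416; b_7 = 296; c_7 = 60; p_8 = 104; q_8 = 40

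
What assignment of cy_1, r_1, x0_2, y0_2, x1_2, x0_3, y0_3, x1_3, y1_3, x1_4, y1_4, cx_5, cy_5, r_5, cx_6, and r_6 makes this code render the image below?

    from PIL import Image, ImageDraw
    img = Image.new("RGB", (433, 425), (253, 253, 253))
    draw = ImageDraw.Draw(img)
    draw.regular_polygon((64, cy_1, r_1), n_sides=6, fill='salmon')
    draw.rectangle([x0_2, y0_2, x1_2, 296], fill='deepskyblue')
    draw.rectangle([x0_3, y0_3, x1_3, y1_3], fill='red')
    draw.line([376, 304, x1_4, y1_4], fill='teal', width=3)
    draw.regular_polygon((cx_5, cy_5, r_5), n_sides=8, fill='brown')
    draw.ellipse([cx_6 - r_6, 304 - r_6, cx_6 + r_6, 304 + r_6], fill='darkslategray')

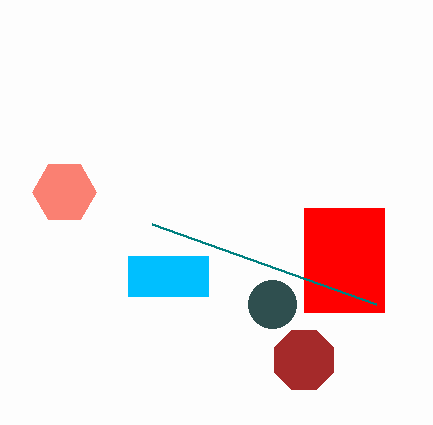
cy_1 = 192, r_1 = 32, x0_2 = 128, y0_2 = 256, x1_2 = 208, x0_3 = 304, y0_3 = 208, x1_3 = 384, y1_3 = 312, x1_4 = 152, y1_4 = 224, cx_5 = 304, cy_5 = 360, r_5 = 32, cx_6 = 272, r_6 = 24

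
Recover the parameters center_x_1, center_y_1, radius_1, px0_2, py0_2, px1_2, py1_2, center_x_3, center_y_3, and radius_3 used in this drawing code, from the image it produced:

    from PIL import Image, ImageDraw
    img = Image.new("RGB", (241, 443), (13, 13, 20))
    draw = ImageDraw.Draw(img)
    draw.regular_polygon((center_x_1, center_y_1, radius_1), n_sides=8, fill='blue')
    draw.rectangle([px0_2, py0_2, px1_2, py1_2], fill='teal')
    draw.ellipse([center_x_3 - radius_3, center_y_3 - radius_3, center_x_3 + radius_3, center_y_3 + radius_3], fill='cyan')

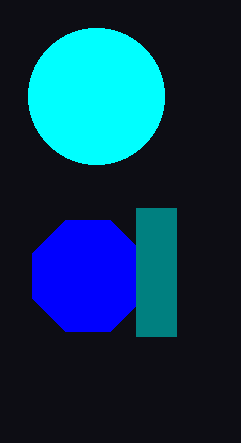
center_x_1 = 88
center_y_1 = 276
radius_1 = 60
px0_2 = 136
py0_2 = 208
px1_2 = 176
py1_2 = 336
center_x_3 = 96
center_y_3 = 96
radius_3 = 68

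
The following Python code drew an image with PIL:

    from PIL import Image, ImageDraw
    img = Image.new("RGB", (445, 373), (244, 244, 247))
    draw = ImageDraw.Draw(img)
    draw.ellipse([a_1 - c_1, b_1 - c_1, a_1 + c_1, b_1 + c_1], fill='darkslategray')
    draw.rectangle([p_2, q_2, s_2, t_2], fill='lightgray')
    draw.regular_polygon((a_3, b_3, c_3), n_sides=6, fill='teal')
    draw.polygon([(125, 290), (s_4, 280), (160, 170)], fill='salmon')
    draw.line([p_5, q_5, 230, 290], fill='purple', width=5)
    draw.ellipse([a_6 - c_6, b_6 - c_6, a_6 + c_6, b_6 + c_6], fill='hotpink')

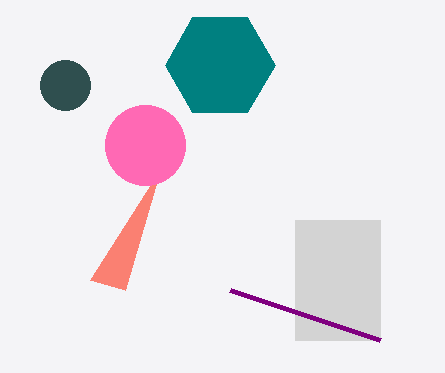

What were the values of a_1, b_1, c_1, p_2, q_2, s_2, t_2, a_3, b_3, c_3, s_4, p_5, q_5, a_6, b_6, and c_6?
a_1 = 65; b_1 = 85; c_1 = 25; p_2 = 295; q_2 = 220; s_2 = 380; t_2 = 340; a_3 = 220; b_3 = 65; c_3 = 55; s_4 = 90; p_5 = 380; q_5 = 340; a_6 = 145; b_6 = 145; c_6 = 40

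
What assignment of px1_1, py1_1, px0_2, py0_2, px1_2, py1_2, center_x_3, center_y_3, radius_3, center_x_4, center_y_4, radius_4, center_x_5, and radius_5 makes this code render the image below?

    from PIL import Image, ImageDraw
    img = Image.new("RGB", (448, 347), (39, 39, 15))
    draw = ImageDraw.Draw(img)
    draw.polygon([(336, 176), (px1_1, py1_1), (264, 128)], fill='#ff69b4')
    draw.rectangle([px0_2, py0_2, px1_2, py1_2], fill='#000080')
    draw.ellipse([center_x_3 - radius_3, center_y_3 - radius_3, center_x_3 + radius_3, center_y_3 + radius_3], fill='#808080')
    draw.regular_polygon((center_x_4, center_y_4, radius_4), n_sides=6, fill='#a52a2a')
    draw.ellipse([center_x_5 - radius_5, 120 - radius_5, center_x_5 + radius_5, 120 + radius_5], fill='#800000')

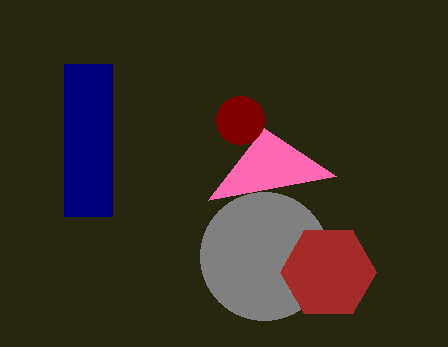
px1_1 = 208
py1_1 = 200
px0_2 = 64
py0_2 = 64
px1_2 = 112
py1_2 = 216
center_x_3 = 264
center_y_3 = 256
radius_3 = 64
center_x_4 = 328
center_y_4 = 272
radius_4 = 48
center_x_5 = 240
radius_5 = 24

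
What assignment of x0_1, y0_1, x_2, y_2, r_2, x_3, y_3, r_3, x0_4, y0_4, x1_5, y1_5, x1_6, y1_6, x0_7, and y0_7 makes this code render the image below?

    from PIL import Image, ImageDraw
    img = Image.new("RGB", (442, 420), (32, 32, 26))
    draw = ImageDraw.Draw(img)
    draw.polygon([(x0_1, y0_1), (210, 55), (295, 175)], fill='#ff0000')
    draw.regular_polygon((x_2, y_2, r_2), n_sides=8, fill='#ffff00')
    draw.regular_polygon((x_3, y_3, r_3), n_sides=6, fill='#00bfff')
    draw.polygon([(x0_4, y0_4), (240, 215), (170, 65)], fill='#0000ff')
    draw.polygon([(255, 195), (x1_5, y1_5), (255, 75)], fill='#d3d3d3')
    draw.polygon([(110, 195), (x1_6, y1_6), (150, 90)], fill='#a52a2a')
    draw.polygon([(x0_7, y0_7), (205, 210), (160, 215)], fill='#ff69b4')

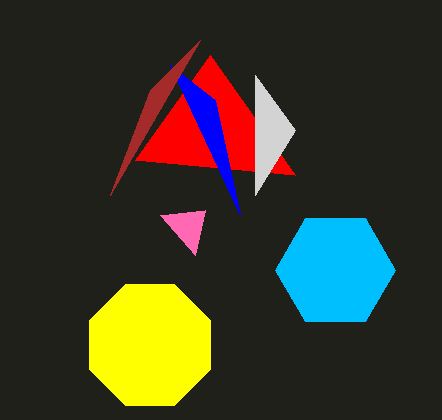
x0_1 = 135; y0_1 = 160; x_2 = 150; y_2 = 345; r_2 = 65; x_3 = 335; y_3 = 270; r_3 = 60; x0_4 = 215; y0_4 = 100; x1_5 = 295; y1_5 = 130; x1_6 = 200; y1_6 = 40; x0_7 = 195; y0_7 = 255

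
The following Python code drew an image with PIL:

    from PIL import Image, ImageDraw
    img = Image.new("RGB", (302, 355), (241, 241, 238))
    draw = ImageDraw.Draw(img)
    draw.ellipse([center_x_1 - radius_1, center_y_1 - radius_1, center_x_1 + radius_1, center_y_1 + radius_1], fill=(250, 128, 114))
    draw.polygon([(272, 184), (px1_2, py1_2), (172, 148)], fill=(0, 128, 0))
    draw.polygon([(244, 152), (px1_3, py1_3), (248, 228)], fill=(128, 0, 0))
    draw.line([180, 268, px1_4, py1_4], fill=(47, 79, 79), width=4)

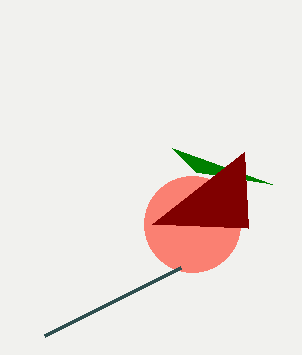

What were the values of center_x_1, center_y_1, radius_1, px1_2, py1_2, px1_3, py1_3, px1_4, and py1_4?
center_x_1 = 192; center_y_1 = 224; radius_1 = 48; px1_2 = 196; py1_2 = 172; px1_3 = 152; py1_3 = 224; px1_4 = 44; py1_4 = 336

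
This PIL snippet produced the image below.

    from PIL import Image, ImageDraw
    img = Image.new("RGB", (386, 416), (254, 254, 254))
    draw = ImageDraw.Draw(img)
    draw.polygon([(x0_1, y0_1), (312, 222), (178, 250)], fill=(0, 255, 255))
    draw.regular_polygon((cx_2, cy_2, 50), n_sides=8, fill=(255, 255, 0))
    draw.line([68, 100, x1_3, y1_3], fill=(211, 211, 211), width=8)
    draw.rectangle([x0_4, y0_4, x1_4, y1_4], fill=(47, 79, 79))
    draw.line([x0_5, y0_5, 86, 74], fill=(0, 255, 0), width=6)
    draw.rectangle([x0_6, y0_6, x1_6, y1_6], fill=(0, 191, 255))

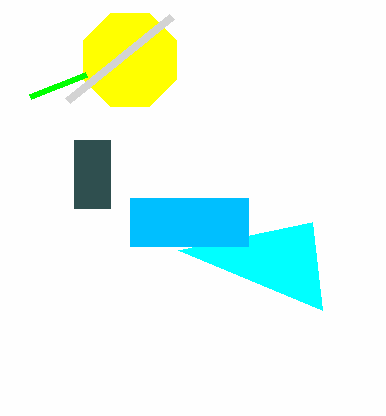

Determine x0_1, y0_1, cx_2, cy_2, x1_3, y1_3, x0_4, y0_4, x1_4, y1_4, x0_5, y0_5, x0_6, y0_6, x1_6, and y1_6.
x0_1 = 322, y0_1 = 310, cx_2 = 130, cy_2 = 60, x1_3 = 172, y1_3 = 16, x0_4 = 74, y0_4 = 140, x1_4 = 110, y1_4 = 208, x0_5 = 30, y0_5 = 96, x0_6 = 130, y0_6 = 198, x1_6 = 248, y1_6 = 246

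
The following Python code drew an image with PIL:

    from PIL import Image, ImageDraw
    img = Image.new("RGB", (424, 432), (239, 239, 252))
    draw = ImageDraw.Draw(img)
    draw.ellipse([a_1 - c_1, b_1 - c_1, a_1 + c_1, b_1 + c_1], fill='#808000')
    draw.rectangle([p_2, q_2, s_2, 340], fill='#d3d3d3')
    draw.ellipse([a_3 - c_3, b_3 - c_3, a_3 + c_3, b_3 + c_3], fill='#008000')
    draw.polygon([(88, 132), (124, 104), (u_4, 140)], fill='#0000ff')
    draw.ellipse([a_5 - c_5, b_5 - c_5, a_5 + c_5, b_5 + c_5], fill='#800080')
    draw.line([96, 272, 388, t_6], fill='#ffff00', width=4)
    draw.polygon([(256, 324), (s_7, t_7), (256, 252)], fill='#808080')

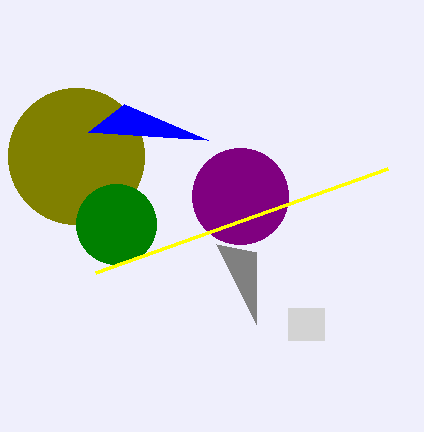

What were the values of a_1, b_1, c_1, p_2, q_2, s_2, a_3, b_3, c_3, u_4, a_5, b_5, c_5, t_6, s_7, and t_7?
a_1 = 76; b_1 = 156; c_1 = 68; p_2 = 288; q_2 = 308; s_2 = 324; a_3 = 116; b_3 = 224; c_3 = 40; u_4 = 208; a_5 = 240; b_5 = 196; c_5 = 48; t_6 = 168; s_7 = 216; t_7 = 244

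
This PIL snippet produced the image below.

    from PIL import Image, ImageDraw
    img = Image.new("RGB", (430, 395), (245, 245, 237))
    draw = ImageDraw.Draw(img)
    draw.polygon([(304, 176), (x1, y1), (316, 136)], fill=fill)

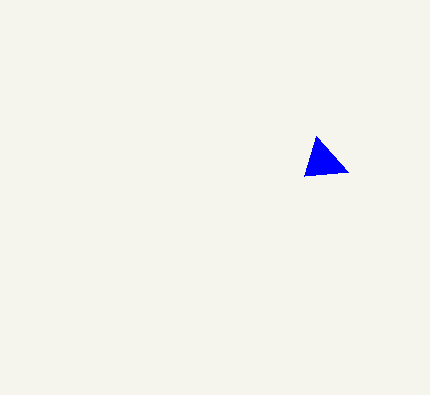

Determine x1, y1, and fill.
x1 = 348
y1 = 172
fill = 'blue'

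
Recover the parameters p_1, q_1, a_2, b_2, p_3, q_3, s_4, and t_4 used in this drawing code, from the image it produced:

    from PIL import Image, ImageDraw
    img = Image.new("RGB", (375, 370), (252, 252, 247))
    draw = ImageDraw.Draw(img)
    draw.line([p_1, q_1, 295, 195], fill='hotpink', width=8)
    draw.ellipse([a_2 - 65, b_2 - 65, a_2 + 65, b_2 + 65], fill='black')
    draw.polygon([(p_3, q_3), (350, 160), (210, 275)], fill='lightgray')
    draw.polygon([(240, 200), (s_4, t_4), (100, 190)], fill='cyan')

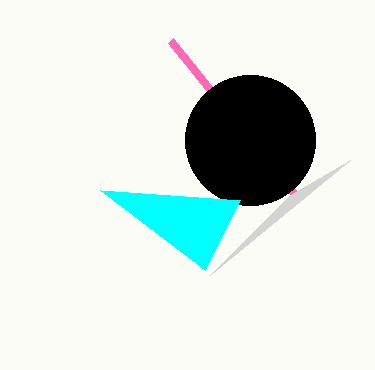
p_1 = 170, q_1 = 40, a_2 = 250, b_2 = 140, p_3 = 290, q_3 = 195, s_4 = 205, t_4 = 270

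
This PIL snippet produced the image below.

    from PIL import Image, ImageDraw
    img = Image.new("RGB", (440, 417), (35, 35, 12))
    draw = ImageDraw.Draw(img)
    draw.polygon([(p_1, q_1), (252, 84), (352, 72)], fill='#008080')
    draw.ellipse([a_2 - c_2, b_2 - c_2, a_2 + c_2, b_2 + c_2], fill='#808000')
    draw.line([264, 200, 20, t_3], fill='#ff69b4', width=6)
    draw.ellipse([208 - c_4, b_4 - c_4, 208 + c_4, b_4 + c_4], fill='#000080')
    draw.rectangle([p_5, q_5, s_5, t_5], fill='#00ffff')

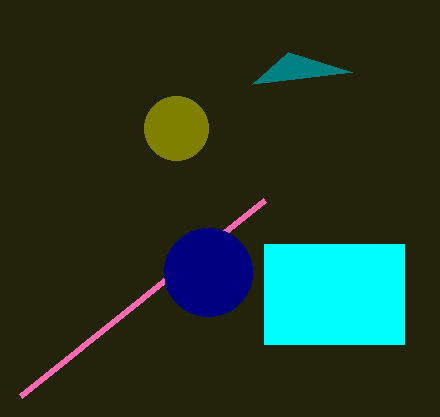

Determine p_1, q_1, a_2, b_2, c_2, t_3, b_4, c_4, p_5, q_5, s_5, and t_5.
p_1 = 288, q_1 = 52, a_2 = 176, b_2 = 128, c_2 = 32, t_3 = 396, b_4 = 272, c_4 = 44, p_5 = 264, q_5 = 244, s_5 = 404, t_5 = 344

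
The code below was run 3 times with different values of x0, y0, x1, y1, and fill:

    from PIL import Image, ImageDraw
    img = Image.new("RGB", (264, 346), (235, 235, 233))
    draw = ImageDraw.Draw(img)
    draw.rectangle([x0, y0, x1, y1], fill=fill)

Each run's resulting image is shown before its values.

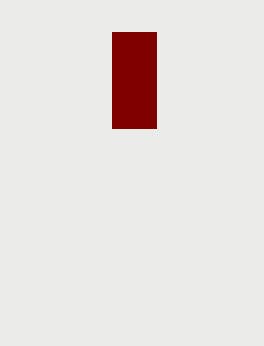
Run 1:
x0 = 112
y0 = 32
x1 = 156
y1 = 128
fill = 'maroon'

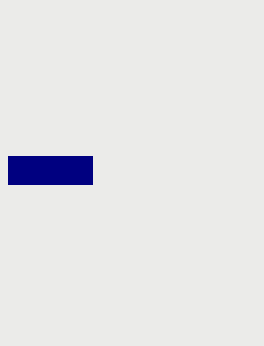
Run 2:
x0 = 8; y0 = 156; x1 = 92; y1 = 184; fill = 'navy'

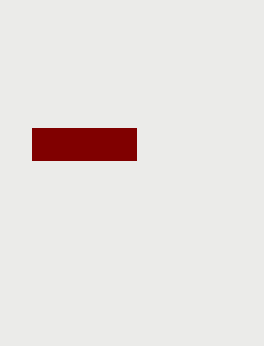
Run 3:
x0 = 32; y0 = 128; x1 = 136; y1 = 160; fill = 'maroon'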